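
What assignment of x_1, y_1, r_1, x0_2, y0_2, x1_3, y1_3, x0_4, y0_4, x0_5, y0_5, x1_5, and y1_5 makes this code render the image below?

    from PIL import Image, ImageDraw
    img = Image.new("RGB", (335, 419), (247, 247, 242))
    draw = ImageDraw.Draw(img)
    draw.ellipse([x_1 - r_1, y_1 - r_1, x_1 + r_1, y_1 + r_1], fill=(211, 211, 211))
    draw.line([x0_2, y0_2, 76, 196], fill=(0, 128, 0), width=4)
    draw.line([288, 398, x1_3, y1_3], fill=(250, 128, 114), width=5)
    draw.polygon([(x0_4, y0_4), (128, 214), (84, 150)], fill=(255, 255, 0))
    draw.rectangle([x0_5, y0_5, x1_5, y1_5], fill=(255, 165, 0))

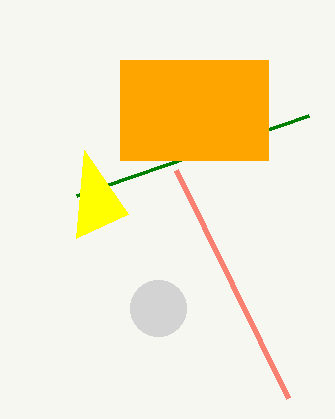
x_1 = 158
y_1 = 308
r_1 = 28
x0_2 = 308
y0_2 = 116
x1_3 = 176
y1_3 = 170
x0_4 = 76
y0_4 = 238
x0_5 = 120
y0_5 = 60
x1_5 = 268
y1_5 = 160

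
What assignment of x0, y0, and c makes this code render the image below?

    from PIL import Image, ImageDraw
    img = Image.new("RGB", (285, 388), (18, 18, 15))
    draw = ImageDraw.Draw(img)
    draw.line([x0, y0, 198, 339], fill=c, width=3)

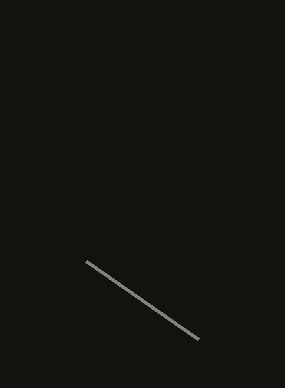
x0 = 86
y0 = 261
c = 'gray'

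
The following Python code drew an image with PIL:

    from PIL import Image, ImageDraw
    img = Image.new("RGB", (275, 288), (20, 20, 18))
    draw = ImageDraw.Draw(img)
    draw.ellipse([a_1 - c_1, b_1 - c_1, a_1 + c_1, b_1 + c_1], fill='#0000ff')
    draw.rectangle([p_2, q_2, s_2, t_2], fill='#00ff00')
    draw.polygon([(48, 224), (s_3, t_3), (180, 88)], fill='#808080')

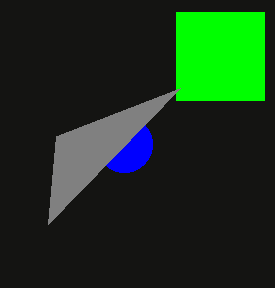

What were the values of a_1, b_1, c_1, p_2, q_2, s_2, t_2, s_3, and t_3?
a_1 = 124, b_1 = 144, c_1 = 28, p_2 = 176, q_2 = 12, s_2 = 264, t_2 = 100, s_3 = 56, t_3 = 136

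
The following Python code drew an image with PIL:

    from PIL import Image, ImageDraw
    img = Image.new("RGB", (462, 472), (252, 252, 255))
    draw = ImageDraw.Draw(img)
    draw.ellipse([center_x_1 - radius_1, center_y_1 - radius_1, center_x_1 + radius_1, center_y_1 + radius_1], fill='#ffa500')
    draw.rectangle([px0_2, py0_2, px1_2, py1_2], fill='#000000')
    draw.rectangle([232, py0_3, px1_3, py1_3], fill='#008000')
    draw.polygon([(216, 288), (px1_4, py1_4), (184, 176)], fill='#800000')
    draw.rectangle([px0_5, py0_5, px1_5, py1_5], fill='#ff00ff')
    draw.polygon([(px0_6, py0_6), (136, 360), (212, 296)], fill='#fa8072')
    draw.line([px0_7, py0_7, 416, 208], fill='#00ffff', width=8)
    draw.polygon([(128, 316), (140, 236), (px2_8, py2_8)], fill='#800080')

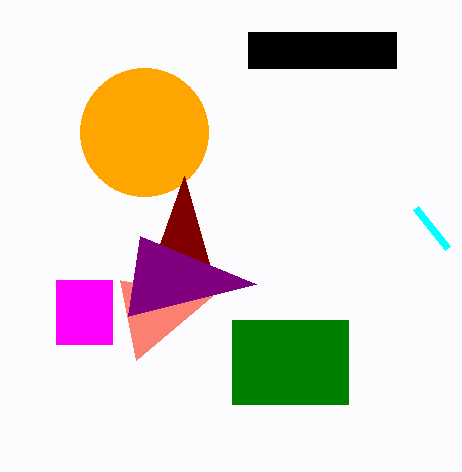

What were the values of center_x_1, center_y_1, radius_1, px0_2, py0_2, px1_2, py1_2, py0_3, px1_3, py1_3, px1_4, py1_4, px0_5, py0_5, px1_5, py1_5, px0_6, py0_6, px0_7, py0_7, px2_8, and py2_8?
center_x_1 = 144
center_y_1 = 132
radius_1 = 64
px0_2 = 248
py0_2 = 32
px1_2 = 396
py1_2 = 68
py0_3 = 320
px1_3 = 348
py1_3 = 404
px1_4 = 160
py1_4 = 244
px0_5 = 56
py0_5 = 280
px1_5 = 112
py1_5 = 344
px0_6 = 120
py0_6 = 280
px0_7 = 448
py0_7 = 248
px2_8 = 256
py2_8 = 284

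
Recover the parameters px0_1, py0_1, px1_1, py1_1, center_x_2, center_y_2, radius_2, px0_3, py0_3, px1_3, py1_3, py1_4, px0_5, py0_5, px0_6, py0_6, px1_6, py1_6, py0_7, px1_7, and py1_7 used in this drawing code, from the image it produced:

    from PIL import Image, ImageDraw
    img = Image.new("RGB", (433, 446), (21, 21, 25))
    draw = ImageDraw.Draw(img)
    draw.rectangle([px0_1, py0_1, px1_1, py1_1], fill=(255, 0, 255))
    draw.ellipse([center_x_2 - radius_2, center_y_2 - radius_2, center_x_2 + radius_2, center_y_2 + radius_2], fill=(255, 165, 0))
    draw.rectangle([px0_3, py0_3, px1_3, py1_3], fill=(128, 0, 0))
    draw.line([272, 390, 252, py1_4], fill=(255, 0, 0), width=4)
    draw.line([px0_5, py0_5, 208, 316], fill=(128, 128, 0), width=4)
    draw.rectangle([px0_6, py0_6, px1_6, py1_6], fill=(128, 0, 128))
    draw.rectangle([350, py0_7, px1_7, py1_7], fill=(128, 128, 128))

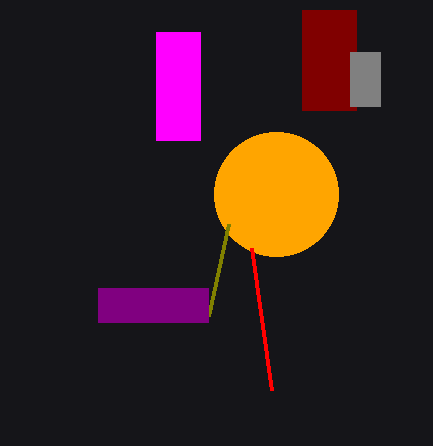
px0_1 = 156, py0_1 = 32, px1_1 = 200, py1_1 = 140, center_x_2 = 276, center_y_2 = 194, radius_2 = 62, px0_3 = 302, py0_3 = 10, px1_3 = 356, py1_3 = 110, py1_4 = 248, px0_5 = 228, py0_5 = 224, px0_6 = 98, py0_6 = 288, px1_6 = 208, py1_6 = 322, py0_7 = 52, px1_7 = 380, py1_7 = 106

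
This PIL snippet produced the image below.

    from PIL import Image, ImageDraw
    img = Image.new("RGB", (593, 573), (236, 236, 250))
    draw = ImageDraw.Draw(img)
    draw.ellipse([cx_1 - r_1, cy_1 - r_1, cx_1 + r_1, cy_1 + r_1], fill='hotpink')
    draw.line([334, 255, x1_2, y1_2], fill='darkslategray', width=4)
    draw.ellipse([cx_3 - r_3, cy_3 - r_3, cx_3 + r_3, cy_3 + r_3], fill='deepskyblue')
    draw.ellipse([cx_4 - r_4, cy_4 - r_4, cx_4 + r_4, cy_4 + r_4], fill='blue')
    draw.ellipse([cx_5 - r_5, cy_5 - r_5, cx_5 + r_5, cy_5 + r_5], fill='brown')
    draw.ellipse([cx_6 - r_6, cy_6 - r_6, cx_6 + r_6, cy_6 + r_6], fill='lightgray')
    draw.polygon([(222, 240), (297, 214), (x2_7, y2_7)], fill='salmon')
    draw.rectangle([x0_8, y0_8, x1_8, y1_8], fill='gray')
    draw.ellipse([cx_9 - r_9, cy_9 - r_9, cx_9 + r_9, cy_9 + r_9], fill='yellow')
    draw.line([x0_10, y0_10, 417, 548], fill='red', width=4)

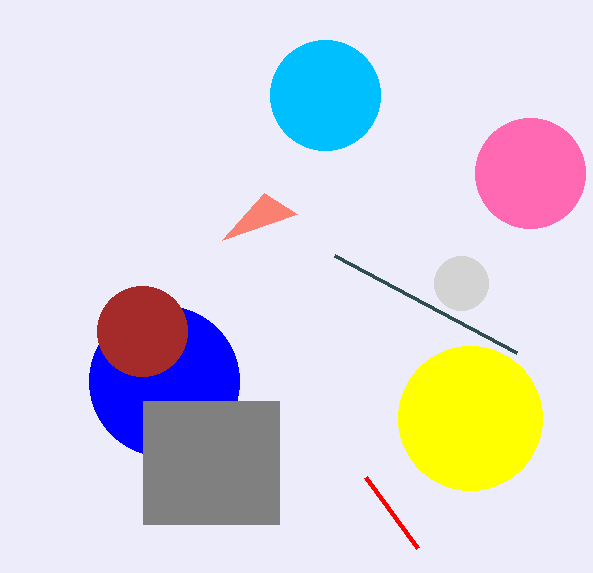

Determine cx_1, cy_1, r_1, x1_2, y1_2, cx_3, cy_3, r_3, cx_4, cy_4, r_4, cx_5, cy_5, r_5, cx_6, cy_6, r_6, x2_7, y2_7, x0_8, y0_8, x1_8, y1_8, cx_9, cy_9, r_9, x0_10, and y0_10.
cx_1 = 530, cy_1 = 173, r_1 = 55, x1_2 = 516, y1_2 = 352, cx_3 = 325, cy_3 = 95, r_3 = 55, cx_4 = 164, cy_4 = 381, r_4 = 75, cx_5 = 142, cy_5 = 331, r_5 = 45, cx_6 = 461, cy_6 = 283, r_6 = 27, x2_7 = 264, y2_7 = 193, x0_8 = 143, y0_8 = 401, x1_8 = 279, y1_8 = 524, cx_9 = 470, cy_9 = 418, r_9 = 72, x0_10 = 365, y0_10 = 477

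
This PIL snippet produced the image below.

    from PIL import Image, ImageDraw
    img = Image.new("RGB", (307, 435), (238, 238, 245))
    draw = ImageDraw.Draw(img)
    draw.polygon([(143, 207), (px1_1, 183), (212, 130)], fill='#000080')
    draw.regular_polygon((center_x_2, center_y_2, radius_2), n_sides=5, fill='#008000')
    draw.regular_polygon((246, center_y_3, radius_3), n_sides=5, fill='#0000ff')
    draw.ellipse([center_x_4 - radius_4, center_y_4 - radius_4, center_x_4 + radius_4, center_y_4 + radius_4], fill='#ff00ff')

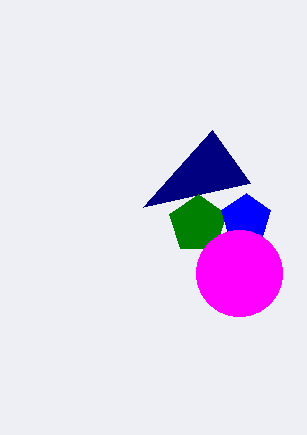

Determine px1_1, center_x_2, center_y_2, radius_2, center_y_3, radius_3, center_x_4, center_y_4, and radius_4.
px1_1 = 250; center_x_2 = 198; center_y_2 = 224; radius_2 = 30; center_y_3 = 219; radius_3 = 26; center_x_4 = 239; center_y_4 = 273; radius_4 = 43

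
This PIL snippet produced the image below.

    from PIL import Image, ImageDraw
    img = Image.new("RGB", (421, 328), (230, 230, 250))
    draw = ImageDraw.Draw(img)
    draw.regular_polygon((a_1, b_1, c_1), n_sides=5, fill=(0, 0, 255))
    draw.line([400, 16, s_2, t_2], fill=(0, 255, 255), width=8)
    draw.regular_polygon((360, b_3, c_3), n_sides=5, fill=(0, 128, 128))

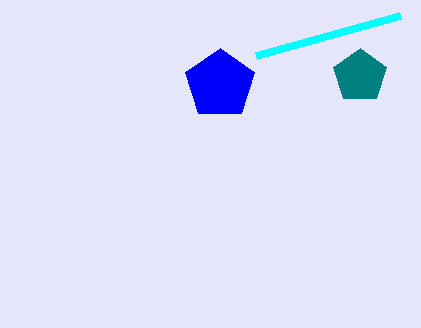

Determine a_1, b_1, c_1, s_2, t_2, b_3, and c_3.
a_1 = 220, b_1 = 84, c_1 = 36, s_2 = 256, t_2 = 56, b_3 = 76, c_3 = 28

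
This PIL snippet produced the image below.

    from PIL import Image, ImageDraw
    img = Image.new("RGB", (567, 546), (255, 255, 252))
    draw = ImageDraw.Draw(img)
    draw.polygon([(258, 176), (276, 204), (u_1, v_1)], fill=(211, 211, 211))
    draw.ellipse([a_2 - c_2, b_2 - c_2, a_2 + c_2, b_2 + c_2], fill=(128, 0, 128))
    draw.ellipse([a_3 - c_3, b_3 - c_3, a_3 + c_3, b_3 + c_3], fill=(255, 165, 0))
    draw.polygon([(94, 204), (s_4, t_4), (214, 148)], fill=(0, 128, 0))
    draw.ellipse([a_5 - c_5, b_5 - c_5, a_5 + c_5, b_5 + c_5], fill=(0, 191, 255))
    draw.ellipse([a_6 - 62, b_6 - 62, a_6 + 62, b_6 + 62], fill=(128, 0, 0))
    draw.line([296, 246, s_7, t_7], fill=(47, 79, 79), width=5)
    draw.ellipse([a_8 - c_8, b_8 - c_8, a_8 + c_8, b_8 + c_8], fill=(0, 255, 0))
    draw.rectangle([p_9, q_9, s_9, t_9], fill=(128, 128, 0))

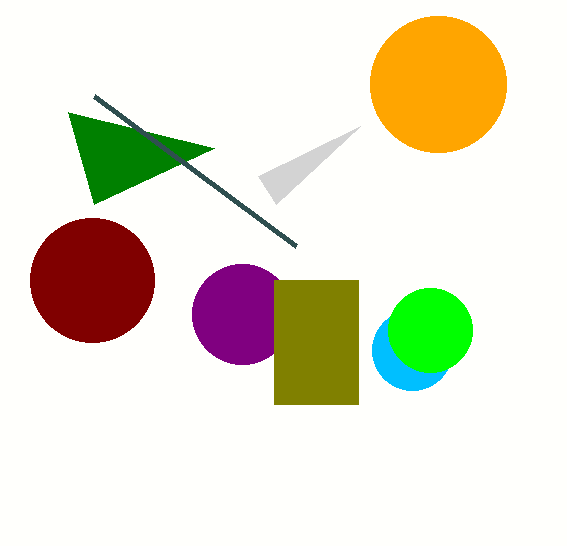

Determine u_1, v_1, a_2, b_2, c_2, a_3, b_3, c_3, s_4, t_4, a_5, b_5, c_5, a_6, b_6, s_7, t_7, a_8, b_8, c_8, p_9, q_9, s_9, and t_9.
u_1 = 360
v_1 = 126
a_2 = 242
b_2 = 314
c_2 = 50
a_3 = 438
b_3 = 84
c_3 = 68
s_4 = 68
t_4 = 112
a_5 = 412
b_5 = 350
c_5 = 40
a_6 = 92
b_6 = 280
s_7 = 94
t_7 = 96
a_8 = 430
b_8 = 330
c_8 = 42
p_9 = 274
q_9 = 280
s_9 = 358
t_9 = 404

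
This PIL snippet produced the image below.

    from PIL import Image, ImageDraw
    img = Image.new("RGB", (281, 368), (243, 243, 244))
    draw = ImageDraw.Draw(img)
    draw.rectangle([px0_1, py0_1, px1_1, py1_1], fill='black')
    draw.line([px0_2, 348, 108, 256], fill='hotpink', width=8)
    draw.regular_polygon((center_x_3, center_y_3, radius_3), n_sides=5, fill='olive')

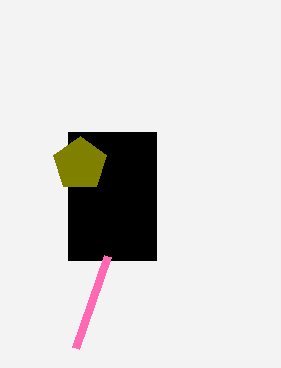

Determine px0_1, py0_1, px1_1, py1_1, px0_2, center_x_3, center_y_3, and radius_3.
px0_1 = 68, py0_1 = 132, px1_1 = 156, py1_1 = 260, px0_2 = 76, center_x_3 = 80, center_y_3 = 164, radius_3 = 28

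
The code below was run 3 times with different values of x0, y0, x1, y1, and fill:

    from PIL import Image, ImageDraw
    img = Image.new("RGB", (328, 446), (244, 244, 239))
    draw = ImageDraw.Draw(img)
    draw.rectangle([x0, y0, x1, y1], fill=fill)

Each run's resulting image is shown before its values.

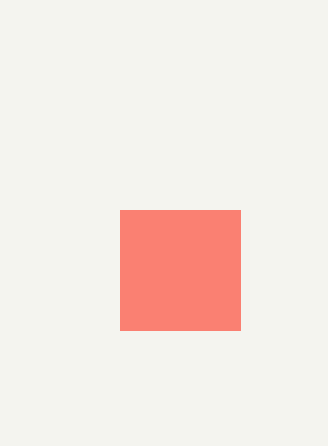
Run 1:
x0 = 120, y0 = 210, x1 = 240, y1 = 330, fill = 'salmon'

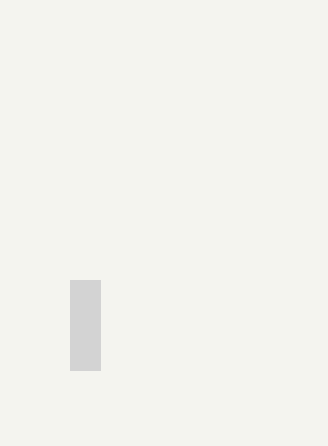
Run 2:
x0 = 70; y0 = 280; x1 = 100; y1 = 370; fill = 'lightgray'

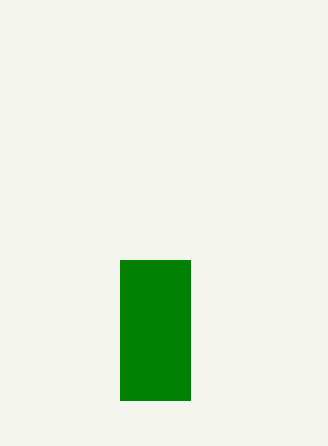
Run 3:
x0 = 120; y0 = 260; x1 = 190; y1 = 400; fill = 'green'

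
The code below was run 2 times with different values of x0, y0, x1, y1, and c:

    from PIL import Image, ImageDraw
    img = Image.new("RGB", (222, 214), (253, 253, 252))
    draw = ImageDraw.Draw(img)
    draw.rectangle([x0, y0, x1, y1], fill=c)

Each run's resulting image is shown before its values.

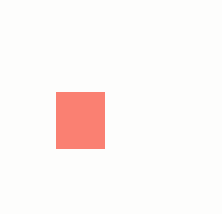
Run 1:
x0 = 56
y0 = 92
x1 = 104
y1 = 148
c = 'salmon'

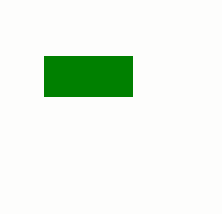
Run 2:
x0 = 44, y0 = 56, x1 = 132, y1 = 96, c = 'green'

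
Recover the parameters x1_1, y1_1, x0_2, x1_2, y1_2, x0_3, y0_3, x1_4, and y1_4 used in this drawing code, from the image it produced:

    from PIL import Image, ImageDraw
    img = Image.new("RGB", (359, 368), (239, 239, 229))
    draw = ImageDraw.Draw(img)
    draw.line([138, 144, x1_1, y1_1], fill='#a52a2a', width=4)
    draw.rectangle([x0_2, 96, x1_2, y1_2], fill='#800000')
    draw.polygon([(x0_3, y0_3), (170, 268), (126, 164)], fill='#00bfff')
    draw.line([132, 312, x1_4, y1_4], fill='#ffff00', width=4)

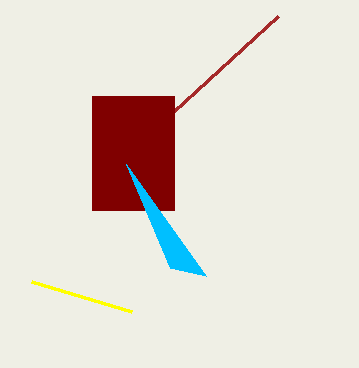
x1_1 = 278
y1_1 = 16
x0_2 = 92
x1_2 = 174
y1_2 = 210
x0_3 = 206
y0_3 = 276
x1_4 = 32
y1_4 = 282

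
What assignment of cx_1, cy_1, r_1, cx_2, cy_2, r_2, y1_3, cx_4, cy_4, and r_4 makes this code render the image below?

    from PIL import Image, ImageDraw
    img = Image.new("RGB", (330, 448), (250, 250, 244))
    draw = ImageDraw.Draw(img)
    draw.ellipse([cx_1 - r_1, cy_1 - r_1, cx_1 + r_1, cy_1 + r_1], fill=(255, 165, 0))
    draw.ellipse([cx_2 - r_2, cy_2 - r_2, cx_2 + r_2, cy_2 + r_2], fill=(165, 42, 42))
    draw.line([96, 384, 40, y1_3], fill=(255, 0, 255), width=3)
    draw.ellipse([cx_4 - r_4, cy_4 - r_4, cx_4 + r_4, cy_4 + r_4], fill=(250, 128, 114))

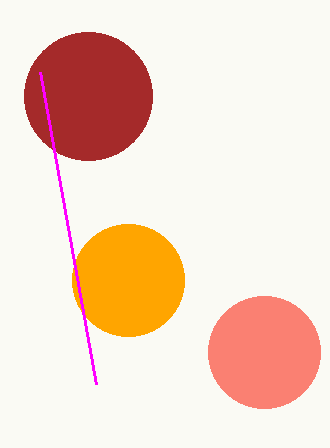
cx_1 = 128, cy_1 = 280, r_1 = 56, cx_2 = 88, cy_2 = 96, r_2 = 64, y1_3 = 72, cx_4 = 264, cy_4 = 352, r_4 = 56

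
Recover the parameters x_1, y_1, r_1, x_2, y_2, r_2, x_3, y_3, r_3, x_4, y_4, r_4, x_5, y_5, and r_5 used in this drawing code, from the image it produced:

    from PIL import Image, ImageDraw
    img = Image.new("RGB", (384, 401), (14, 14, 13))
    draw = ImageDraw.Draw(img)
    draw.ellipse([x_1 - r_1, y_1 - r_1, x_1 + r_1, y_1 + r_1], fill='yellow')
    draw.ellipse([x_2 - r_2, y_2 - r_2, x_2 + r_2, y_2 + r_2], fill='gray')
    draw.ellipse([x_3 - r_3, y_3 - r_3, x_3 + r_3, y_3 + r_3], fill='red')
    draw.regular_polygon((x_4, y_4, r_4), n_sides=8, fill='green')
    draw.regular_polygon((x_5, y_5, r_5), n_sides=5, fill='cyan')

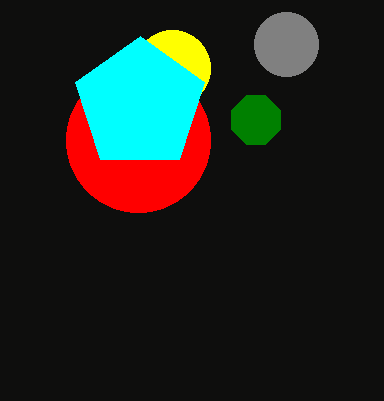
x_1 = 172, y_1 = 68, r_1 = 38, x_2 = 286, y_2 = 44, r_2 = 32, x_3 = 138, y_3 = 140, r_3 = 72, x_4 = 256, y_4 = 120, r_4 = 26, x_5 = 140, y_5 = 104, r_5 = 68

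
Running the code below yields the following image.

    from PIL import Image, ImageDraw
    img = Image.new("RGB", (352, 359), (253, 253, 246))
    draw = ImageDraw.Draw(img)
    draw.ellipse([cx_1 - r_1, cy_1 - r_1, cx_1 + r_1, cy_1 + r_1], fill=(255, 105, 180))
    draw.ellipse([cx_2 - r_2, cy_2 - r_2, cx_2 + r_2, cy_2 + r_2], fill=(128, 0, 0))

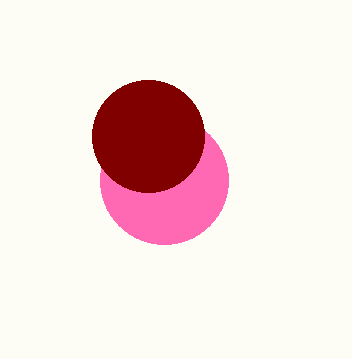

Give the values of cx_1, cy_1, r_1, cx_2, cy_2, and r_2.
cx_1 = 164, cy_1 = 180, r_1 = 64, cx_2 = 148, cy_2 = 136, r_2 = 56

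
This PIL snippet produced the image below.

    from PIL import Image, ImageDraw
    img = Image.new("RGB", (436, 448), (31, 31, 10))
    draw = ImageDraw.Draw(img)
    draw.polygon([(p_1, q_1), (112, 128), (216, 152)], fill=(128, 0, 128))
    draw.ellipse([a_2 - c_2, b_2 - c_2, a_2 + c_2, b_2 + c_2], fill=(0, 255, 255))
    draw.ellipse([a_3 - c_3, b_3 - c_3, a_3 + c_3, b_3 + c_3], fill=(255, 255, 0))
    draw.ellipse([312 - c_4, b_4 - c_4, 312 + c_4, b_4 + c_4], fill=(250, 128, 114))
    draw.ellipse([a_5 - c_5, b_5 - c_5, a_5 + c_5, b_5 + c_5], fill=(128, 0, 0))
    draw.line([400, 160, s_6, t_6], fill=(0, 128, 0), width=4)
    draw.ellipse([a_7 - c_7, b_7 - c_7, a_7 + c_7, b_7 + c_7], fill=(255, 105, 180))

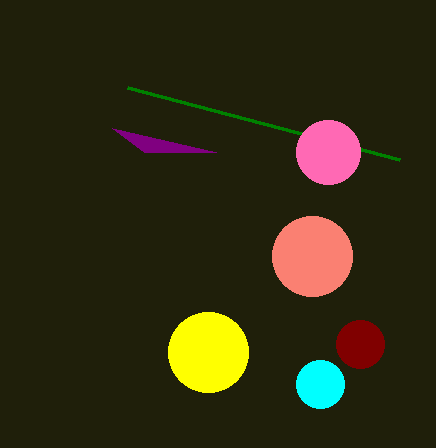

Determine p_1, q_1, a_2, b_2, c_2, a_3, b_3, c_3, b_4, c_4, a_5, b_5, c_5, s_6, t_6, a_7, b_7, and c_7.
p_1 = 144
q_1 = 152
a_2 = 320
b_2 = 384
c_2 = 24
a_3 = 208
b_3 = 352
c_3 = 40
b_4 = 256
c_4 = 40
a_5 = 360
b_5 = 344
c_5 = 24
s_6 = 128
t_6 = 88
a_7 = 328
b_7 = 152
c_7 = 32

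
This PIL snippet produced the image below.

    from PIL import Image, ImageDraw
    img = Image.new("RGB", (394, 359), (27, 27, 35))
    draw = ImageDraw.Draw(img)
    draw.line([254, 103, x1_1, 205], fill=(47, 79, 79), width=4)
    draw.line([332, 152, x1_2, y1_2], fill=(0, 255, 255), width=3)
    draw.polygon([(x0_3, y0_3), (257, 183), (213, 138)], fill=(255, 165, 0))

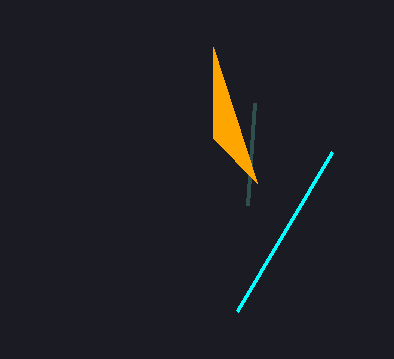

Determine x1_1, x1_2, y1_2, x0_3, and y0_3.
x1_1 = 247; x1_2 = 237; y1_2 = 311; x0_3 = 213; y0_3 = 47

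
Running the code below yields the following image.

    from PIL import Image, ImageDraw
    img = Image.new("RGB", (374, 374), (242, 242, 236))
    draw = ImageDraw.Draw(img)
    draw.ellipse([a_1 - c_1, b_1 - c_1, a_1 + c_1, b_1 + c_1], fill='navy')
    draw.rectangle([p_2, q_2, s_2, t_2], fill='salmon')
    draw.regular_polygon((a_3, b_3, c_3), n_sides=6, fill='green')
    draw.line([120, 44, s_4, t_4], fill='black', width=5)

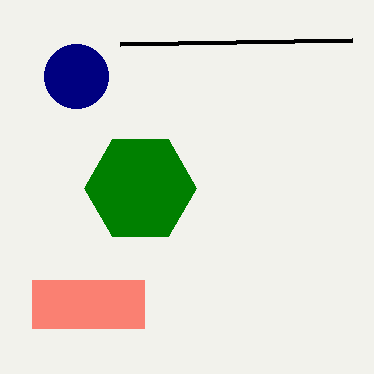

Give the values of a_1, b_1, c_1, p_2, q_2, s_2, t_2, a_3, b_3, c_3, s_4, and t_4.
a_1 = 76; b_1 = 76; c_1 = 32; p_2 = 32; q_2 = 280; s_2 = 144; t_2 = 328; a_3 = 140; b_3 = 188; c_3 = 56; s_4 = 352; t_4 = 40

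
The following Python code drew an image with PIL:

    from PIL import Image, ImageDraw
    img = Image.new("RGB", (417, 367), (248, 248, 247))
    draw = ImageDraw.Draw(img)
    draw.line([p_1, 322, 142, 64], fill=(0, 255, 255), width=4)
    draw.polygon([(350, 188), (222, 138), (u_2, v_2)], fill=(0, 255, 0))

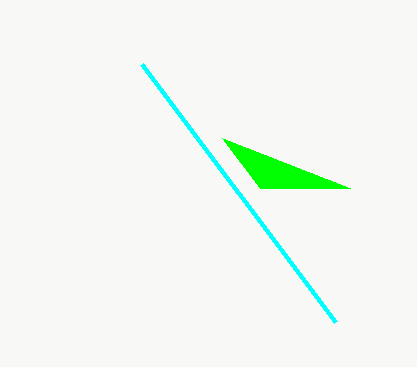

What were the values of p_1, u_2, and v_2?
p_1 = 336; u_2 = 260; v_2 = 188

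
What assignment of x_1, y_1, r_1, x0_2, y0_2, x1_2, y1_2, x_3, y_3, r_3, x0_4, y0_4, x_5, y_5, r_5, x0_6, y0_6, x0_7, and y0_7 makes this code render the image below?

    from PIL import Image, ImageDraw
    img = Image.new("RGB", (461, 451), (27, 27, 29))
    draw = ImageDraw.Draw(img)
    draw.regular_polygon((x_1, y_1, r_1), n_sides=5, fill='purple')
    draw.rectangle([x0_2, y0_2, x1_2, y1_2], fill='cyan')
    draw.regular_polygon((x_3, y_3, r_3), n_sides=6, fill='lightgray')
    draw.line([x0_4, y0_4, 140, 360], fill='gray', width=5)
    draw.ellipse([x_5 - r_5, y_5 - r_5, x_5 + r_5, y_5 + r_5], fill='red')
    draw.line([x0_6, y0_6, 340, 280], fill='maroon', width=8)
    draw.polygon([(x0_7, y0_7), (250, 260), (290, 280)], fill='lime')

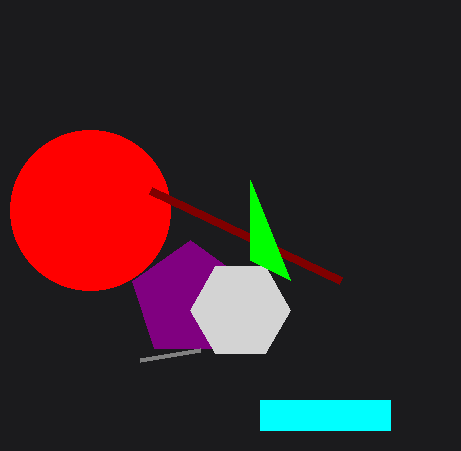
x_1 = 190
y_1 = 300
r_1 = 60
x0_2 = 260
y0_2 = 400
x1_2 = 390
y1_2 = 430
x_3 = 240
y_3 = 310
r_3 = 50
x0_4 = 200
y0_4 = 350
x_5 = 90
y_5 = 210
r_5 = 80
x0_6 = 150
y0_6 = 190
x0_7 = 250
y0_7 = 180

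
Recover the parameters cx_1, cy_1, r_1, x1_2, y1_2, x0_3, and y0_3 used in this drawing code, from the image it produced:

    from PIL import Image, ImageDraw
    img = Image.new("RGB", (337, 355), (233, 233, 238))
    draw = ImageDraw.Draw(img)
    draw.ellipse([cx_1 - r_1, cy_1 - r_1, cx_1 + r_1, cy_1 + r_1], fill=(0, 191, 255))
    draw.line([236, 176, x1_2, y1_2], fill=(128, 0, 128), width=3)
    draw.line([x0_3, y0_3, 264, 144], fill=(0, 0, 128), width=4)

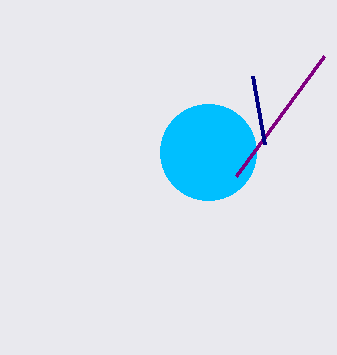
cx_1 = 208, cy_1 = 152, r_1 = 48, x1_2 = 324, y1_2 = 56, x0_3 = 252, y0_3 = 76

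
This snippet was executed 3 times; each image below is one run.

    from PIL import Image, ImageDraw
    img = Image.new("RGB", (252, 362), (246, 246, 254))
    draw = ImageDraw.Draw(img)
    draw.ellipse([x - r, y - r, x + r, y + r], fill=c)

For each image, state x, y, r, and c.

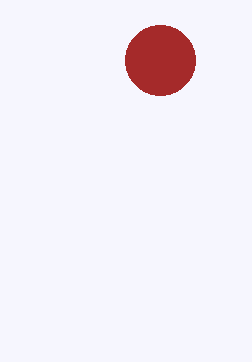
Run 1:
x = 160, y = 60, r = 35, c = 'brown'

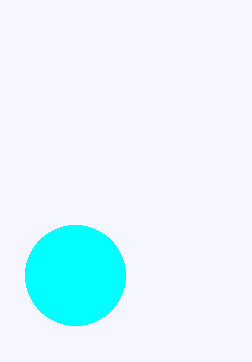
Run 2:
x = 75; y = 275; r = 50; c = 'cyan'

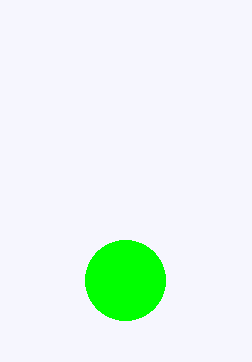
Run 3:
x = 125
y = 280
r = 40
c = 'lime'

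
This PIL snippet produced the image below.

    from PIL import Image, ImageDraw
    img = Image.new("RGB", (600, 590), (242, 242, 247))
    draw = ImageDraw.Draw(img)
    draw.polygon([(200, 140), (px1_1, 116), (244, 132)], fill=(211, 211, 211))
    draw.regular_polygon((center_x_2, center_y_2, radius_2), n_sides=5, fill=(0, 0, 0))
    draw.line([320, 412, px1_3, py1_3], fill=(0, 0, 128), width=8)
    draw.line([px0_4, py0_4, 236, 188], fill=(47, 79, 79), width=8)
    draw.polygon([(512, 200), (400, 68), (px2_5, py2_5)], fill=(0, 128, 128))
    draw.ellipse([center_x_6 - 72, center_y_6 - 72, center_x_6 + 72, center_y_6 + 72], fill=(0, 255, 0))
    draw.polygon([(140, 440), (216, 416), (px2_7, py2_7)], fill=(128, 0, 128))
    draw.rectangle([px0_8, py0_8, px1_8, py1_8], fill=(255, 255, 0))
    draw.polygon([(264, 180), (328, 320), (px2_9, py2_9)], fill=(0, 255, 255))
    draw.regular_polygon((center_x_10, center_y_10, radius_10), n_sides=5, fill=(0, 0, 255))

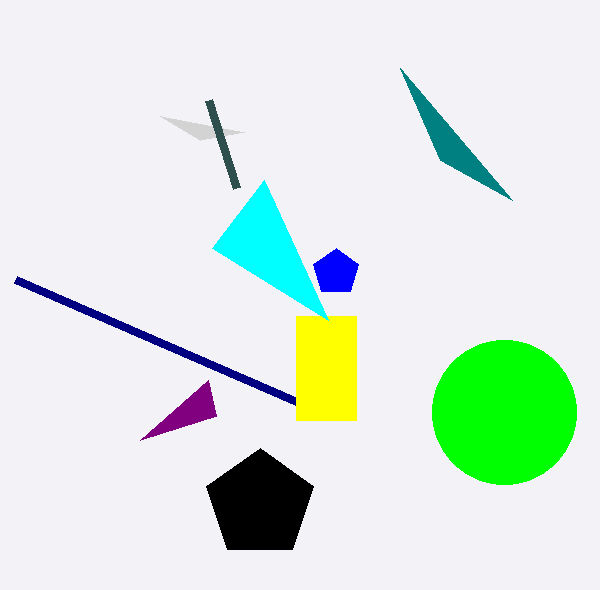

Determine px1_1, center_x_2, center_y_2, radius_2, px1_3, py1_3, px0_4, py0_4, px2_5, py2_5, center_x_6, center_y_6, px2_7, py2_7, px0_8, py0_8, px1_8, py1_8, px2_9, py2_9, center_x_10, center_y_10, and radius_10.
px1_1 = 160; center_x_2 = 260; center_y_2 = 504; radius_2 = 56; px1_3 = 16; py1_3 = 280; px0_4 = 208; py0_4 = 100; px2_5 = 440; py2_5 = 160; center_x_6 = 504; center_y_6 = 412; px2_7 = 208; py2_7 = 380; px0_8 = 296; py0_8 = 316; px1_8 = 356; py1_8 = 420; px2_9 = 212; py2_9 = 248; center_x_10 = 336; center_y_10 = 272; radius_10 = 24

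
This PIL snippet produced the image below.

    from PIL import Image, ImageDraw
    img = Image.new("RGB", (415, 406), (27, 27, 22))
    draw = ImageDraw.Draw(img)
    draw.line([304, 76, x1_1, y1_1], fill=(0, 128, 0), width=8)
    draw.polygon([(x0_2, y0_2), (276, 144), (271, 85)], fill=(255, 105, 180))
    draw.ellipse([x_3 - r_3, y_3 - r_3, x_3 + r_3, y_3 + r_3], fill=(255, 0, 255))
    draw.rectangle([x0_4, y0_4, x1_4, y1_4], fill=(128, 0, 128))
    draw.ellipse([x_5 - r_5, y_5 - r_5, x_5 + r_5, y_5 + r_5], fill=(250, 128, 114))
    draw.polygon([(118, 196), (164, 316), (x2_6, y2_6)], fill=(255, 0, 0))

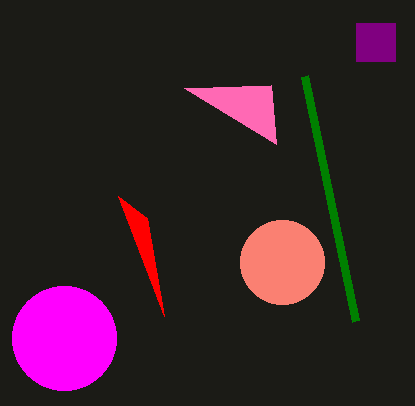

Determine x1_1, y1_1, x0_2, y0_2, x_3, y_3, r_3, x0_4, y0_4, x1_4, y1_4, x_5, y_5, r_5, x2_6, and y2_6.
x1_1 = 355
y1_1 = 321
x0_2 = 184
y0_2 = 88
x_3 = 64
y_3 = 338
r_3 = 52
x0_4 = 356
y0_4 = 23
x1_4 = 395
y1_4 = 61
x_5 = 282
y_5 = 262
r_5 = 42
x2_6 = 147
y2_6 = 218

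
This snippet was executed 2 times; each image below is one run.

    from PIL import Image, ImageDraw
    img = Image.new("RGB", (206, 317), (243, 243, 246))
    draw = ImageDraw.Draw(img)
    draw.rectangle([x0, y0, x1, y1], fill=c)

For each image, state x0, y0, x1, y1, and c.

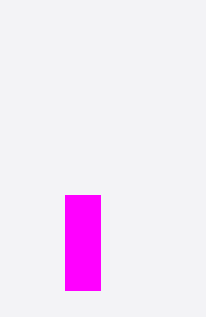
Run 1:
x0 = 65, y0 = 195, x1 = 100, y1 = 290, c = 'magenta'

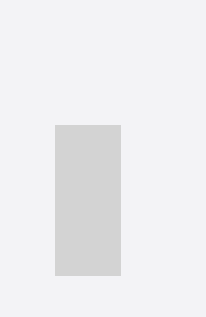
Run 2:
x0 = 55
y0 = 125
x1 = 120
y1 = 275
c = 'lightgray'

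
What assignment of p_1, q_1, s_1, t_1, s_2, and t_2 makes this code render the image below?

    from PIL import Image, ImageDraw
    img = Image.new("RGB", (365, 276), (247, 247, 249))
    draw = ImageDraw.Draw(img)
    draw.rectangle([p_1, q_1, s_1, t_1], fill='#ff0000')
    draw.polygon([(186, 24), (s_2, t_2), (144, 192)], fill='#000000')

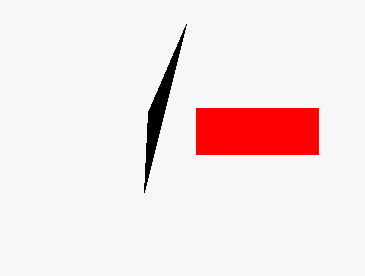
p_1 = 196, q_1 = 108, s_1 = 318, t_1 = 154, s_2 = 148, t_2 = 112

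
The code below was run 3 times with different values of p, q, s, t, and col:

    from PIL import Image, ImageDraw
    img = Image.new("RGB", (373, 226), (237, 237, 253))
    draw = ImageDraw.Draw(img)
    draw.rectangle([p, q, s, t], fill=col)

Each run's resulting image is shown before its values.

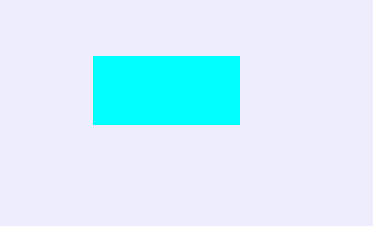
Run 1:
p = 93
q = 56
s = 239
t = 124
col = 'cyan'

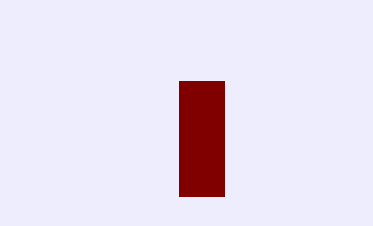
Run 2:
p = 179
q = 81
s = 224
t = 196
col = 'maroon'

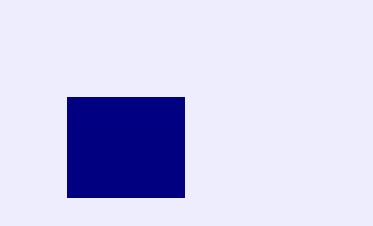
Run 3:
p = 67
q = 97
s = 184
t = 197
col = 'navy'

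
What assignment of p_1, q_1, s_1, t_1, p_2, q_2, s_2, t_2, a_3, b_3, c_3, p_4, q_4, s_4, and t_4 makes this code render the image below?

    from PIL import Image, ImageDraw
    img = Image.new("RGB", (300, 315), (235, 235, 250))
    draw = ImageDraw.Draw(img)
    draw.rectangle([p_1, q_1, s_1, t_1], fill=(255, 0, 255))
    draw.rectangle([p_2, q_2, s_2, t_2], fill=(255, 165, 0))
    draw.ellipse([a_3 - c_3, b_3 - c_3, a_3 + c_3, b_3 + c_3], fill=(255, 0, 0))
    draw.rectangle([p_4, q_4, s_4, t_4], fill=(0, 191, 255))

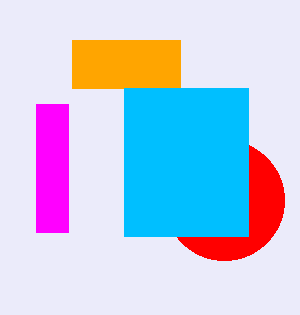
p_1 = 36; q_1 = 104; s_1 = 68; t_1 = 232; p_2 = 72; q_2 = 40; s_2 = 180; t_2 = 88; a_3 = 224; b_3 = 200; c_3 = 60; p_4 = 124; q_4 = 88; s_4 = 248; t_4 = 236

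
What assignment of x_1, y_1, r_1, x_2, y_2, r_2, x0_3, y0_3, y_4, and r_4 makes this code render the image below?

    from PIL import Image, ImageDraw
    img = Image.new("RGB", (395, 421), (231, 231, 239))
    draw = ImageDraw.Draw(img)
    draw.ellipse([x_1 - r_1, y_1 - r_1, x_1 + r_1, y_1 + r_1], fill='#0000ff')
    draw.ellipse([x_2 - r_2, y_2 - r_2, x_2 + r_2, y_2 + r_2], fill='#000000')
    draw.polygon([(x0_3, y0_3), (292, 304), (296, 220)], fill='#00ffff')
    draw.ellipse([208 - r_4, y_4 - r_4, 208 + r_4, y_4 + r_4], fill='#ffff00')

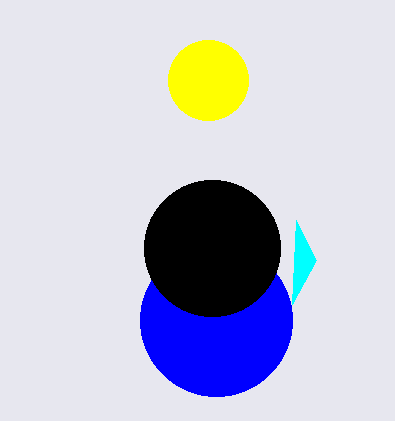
x_1 = 216
y_1 = 320
r_1 = 76
x_2 = 212
y_2 = 248
r_2 = 68
x0_3 = 316
y0_3 = 260
y_4 = 80
r_4 = 40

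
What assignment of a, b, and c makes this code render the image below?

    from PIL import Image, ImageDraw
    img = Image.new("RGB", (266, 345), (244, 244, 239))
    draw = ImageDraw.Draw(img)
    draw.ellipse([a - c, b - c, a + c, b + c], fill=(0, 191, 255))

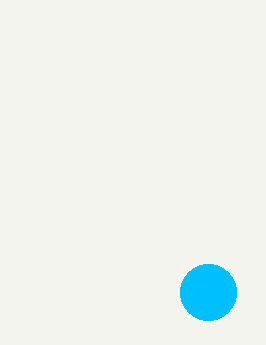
a = 208; b = 292; c = 28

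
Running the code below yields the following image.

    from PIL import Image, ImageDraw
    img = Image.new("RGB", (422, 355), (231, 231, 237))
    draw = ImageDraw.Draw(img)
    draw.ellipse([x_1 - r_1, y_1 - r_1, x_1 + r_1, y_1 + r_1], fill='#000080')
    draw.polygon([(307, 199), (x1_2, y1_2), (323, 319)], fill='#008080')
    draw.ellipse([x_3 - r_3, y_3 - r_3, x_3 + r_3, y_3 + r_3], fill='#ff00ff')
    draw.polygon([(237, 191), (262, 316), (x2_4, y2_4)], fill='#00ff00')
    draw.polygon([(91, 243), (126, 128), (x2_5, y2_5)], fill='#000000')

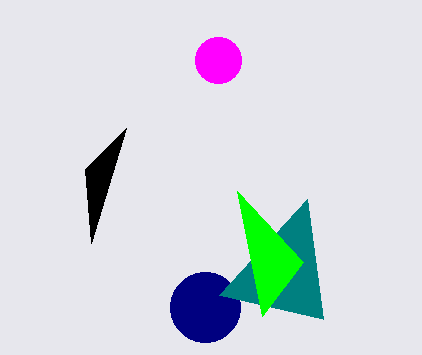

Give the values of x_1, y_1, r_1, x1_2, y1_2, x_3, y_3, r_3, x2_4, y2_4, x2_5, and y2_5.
x_1 = 205; y_1 = 307; r_1 = 35; x1_2 = 219; y1_2 = 295; x_3 = 218; y_3 = 60; r_3 = 23; x2_4 = 303; y2_4 = 262; x2_5 = 85; y2_5 = 169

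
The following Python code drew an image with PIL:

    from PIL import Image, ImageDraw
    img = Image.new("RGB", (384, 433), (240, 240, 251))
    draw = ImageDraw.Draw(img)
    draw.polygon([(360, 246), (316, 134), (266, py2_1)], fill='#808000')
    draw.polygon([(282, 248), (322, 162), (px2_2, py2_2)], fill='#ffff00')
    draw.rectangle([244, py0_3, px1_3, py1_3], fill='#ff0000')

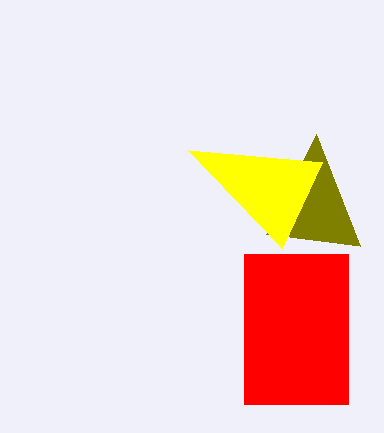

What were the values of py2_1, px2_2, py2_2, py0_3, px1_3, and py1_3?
py2_1 = 234
px2_2 = 188
py2_2 = 150
py0_3 = 254
px1_3 = 348
py1_3 = 404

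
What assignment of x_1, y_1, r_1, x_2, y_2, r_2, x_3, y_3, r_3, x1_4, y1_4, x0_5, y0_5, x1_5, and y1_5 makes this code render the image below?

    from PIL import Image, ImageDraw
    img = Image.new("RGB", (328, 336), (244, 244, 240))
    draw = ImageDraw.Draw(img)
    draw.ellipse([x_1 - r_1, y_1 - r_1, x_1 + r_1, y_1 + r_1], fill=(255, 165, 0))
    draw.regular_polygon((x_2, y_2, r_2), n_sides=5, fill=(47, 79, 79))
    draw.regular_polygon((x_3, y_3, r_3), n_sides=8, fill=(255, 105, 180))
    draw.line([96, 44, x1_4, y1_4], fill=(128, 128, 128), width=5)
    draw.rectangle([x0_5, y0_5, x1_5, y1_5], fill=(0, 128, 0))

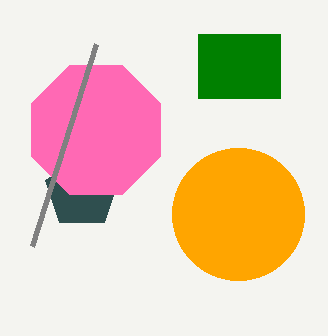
x_1 = 238, y_1 = 214, r_1 = 66, x_2 = 82, y_2 = 192, r_2 = 38, x_3 = 96, y_3 = 130, r_3 = 70, x1_4 = 32, y1_4 = 246, x0_5 = 198, y0_5 = 34, x1_5 = 280, y1_5 = 98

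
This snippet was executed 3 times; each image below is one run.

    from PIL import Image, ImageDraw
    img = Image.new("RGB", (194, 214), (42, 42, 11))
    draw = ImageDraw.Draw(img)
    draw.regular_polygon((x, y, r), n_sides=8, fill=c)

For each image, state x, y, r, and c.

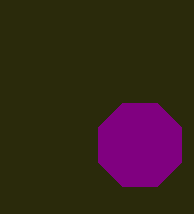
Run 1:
x = 140; y = 145; r = 45; c = 'purple'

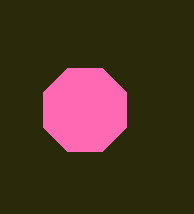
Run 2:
x = 85
y = 110
r = 45
c = 'hotpink'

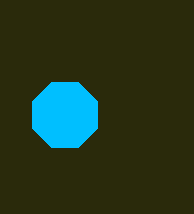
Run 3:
x = 65
y = 115
r = 35
c = 'deepskyblue'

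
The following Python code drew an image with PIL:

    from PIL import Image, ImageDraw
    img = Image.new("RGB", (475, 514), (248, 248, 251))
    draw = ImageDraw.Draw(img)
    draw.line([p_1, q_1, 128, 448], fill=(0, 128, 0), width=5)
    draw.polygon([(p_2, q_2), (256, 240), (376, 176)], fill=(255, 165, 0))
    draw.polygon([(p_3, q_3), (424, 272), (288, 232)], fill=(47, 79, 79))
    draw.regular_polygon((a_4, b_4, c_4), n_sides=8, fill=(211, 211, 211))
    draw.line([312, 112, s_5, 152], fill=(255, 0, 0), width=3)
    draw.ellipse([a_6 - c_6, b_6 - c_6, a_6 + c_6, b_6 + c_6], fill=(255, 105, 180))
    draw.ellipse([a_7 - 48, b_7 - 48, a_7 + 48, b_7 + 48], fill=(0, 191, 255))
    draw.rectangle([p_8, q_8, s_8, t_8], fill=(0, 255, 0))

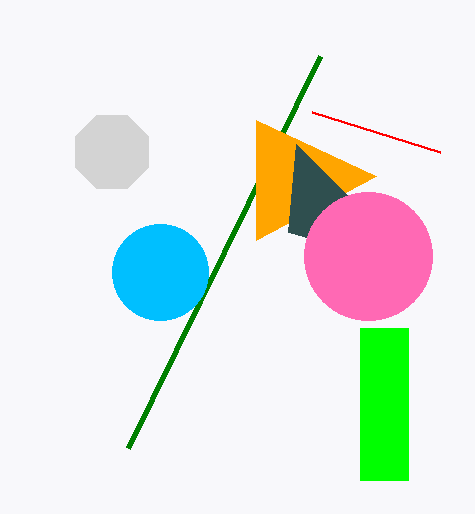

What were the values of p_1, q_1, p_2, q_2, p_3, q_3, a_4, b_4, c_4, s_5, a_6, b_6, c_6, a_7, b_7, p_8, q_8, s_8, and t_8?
p_1 = 320
q_1 = 56
p_2 = 256
q_2 = 120
p_3 = 296
q_3 = 144
a_4 = 112
b_4 = 152
c_4 = 40
s_5 = 440
a_6 = 368
b_6 = 256
c_6 = 64
a_7 = 160
b_7 = 272
p_8 = 360
q_8 = 328
s_8 = 408
t_8 = 480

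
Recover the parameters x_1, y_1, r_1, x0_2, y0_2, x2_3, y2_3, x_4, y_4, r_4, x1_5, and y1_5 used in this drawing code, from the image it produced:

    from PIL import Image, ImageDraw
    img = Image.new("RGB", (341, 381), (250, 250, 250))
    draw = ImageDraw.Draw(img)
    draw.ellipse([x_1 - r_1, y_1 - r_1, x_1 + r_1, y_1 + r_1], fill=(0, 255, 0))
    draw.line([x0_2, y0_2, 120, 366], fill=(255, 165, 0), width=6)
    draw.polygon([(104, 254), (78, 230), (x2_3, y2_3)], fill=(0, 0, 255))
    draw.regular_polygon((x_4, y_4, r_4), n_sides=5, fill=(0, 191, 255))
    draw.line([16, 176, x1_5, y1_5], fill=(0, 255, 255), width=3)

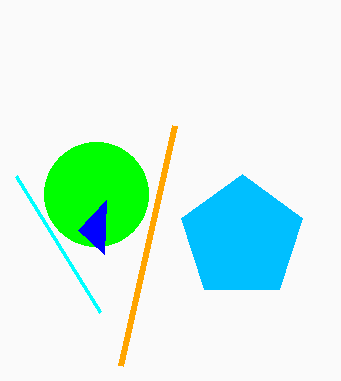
x_1 = 96, y_1 = 194, r_1 = 52, x0_2 = 174, y0_2 = 126, x2_3 = 106, y2_3 = 200, x_4 = 242, y_4 = 238, r_4 = 64, x1_5 = 100, y1_5 = 312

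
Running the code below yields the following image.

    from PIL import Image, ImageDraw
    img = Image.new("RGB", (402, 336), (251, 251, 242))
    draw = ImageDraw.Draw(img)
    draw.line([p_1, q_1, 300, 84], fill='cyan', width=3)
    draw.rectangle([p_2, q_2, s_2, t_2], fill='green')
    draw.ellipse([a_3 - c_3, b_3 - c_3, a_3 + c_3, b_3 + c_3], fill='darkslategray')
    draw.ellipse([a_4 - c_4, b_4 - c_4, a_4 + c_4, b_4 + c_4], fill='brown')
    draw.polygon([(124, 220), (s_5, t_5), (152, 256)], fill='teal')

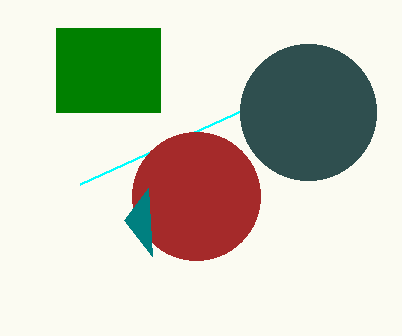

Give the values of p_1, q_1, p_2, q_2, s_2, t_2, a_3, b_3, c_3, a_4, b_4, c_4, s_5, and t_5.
p_1 = 80
q_1 = 184
p_2 = 56
q_2 = 28
s_2 = 160
t_2 = 112
a_3 = 308
b_3 = 112
c_3 = 68
a_4 = 196
b_4 = 196
c_4 = 64
s_5 = 148
t_5 = 188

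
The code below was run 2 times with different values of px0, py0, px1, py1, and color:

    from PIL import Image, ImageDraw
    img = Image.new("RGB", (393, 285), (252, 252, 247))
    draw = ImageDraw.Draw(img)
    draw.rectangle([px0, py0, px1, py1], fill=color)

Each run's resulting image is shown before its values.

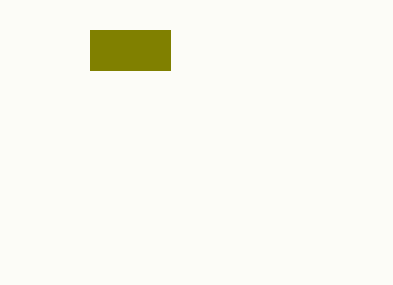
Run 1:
px0 = 90, py0 = 30, px1 = 170, py1 = 70, color = 'olive'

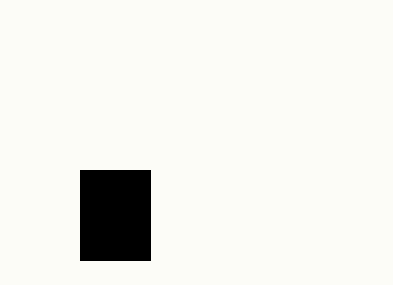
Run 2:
px0 = 80
py0 = 170
px1 = 150
py1 = 260
color = 'black'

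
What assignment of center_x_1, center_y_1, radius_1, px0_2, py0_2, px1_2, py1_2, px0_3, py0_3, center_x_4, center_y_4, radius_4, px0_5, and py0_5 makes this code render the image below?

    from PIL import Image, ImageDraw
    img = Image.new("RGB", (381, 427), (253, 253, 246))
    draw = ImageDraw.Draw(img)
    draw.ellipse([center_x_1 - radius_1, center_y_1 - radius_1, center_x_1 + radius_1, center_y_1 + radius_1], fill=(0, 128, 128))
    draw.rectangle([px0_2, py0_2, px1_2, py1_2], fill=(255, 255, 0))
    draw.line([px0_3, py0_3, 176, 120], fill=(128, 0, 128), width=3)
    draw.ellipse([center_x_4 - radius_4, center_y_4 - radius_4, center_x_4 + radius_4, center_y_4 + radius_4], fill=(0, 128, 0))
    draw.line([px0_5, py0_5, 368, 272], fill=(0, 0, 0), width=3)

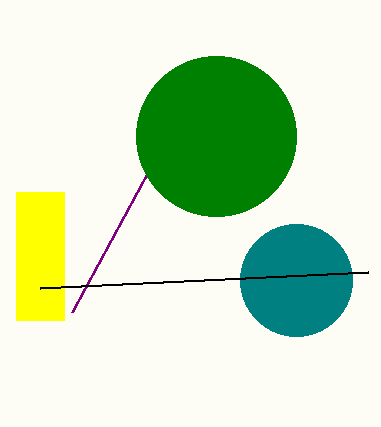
center_x_1 = 296; center_y_1 = 280; radius_1 = 56; px0_2 = 16; py0_2 = 192; px1_2 = 64; py1_2 = 320; px0_3 = 72; py0_3 = 312; center_x_4 = 216; center_y_4 = 136; radius_4 = 80; px0_5 = 40; py0_5 = 288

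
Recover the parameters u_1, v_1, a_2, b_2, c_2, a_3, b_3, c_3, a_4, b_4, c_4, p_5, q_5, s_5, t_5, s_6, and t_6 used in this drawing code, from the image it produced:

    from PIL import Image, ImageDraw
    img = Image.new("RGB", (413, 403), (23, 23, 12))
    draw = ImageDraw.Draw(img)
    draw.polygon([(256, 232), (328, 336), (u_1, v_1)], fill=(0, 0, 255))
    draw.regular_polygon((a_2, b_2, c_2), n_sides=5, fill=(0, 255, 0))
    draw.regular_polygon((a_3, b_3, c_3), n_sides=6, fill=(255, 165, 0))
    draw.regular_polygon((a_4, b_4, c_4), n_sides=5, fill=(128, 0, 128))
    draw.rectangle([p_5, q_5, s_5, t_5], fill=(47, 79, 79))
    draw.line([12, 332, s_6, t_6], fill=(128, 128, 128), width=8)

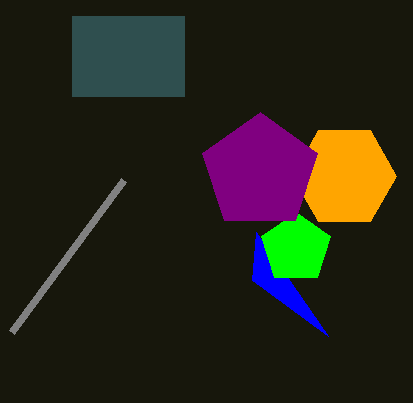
u_1 = 252; v_1 = 280; a_2 = 296; b_2 = 248; c_2 = 36; a_3 = 344; b_3 = 176; c_3 = 52; a_4 = 260; b_4 = 172; c_4 = 60; p_5 = 72; q_5 = 16; s_5 = 184; t_5 = 96; s_6 = 124; t_6 = 180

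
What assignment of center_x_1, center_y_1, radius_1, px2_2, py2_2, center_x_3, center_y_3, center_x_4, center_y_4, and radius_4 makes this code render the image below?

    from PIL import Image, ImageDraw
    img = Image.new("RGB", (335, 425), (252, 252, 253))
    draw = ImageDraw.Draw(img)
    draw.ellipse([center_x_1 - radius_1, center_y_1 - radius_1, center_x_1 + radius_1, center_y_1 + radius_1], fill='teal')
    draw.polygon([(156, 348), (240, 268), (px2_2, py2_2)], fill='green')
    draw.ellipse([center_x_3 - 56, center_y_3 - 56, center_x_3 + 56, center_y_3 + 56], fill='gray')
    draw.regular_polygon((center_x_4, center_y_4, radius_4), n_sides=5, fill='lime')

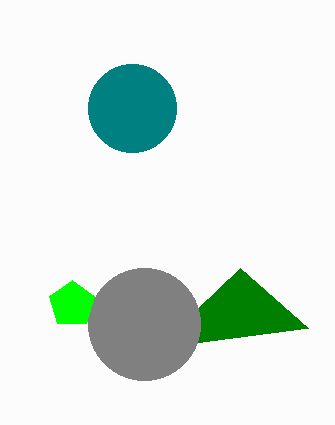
center_x_1 = 132
center_y_1 = 108
radius_1 = 44
px2_2 = 308
py2_2 = 328
center_x_3 = 144
center_y_3 = 324
center_x_4 = 72
center_y_4 = 304
radius_4 = 24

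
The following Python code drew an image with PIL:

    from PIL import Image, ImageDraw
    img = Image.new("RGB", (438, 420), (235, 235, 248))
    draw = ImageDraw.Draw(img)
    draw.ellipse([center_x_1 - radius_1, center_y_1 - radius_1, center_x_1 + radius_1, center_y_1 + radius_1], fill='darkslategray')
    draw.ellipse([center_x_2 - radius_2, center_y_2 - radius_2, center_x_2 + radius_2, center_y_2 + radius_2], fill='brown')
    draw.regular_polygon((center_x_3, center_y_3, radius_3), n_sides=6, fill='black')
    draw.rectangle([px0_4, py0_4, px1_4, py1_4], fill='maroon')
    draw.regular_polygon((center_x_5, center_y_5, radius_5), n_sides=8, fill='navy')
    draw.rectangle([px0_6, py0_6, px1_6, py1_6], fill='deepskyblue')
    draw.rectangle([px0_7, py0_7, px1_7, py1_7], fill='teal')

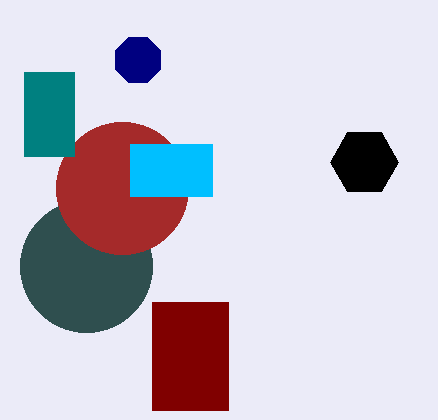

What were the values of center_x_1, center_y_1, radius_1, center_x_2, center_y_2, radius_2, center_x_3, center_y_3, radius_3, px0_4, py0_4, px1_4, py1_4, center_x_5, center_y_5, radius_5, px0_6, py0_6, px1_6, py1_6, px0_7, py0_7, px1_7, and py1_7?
center_x_1 = 86
center_y_1 = 266
radius_1 = 66
center_x_2 = 122
center_y_2 = 188
radius_2 = 66
center_x_3 = 364
center_y_3 = 162
radius_3 = 34
px0_4 = 152
py0_4 = 302
px1_4 = 228
py1_4 = 410
center_x_5 = 138
center_y_5 = 60
radius_5 = 24
px0_6 = 130
py0_6 = 144
px1_6 = 212
py1_6 = 196
px0_7 = 24
py0_7 = 72
px1_7 = 74
py1_7 = 156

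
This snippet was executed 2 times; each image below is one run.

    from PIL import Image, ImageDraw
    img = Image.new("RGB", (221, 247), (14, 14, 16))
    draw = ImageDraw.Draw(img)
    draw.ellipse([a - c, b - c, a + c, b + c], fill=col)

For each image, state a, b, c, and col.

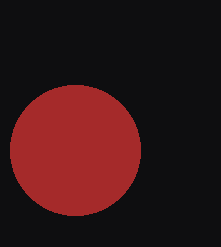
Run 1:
a = 75; b = 150; c = 65; col = 'brown'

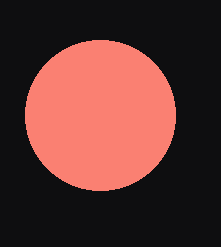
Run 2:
a = 100, b = 115, c = 75, col = 'salmon'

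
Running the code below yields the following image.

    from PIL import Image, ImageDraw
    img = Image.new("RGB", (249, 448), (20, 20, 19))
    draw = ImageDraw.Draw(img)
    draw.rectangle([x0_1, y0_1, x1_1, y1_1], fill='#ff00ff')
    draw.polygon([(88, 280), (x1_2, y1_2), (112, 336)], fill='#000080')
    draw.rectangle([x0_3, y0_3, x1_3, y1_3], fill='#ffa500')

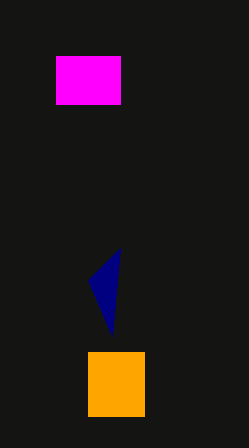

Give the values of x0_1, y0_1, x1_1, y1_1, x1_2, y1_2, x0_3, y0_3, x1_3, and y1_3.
x0_1 = 56, y0_1 = 56, x1_1 = 120, y1_1 = 104, x1_2 = 120, y1_2 = 248, x0_3 = 88, y0_3 = 352, x1_3 = 144, y1_3 = 416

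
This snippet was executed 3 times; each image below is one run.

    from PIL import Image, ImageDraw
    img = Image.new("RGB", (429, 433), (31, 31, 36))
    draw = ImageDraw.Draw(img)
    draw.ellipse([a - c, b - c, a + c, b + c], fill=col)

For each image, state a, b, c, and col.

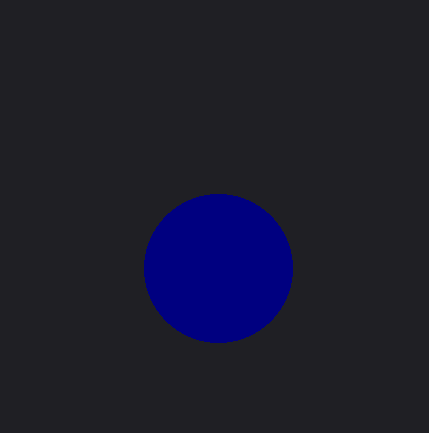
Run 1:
a = 218; b = 268; c = 74; col = 'navy'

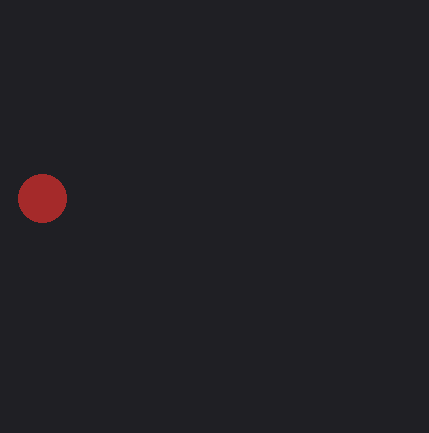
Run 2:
a = 42; b = 198; c = 24; col = 'brown'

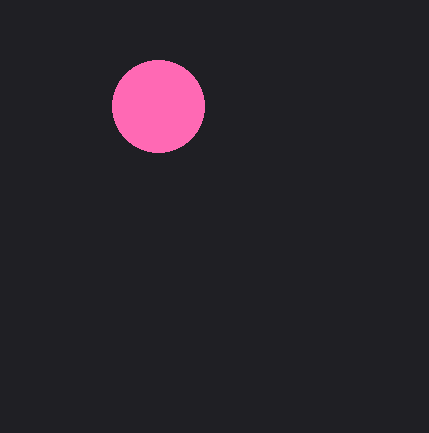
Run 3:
a = 158, b = 106, c = 46, col = 'hotpink'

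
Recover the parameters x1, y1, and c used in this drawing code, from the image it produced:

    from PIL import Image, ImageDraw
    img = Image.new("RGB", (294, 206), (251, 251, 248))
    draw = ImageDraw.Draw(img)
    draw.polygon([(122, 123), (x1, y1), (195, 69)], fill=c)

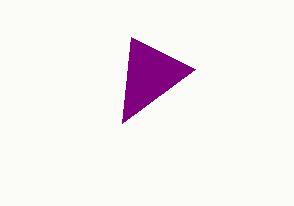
x1 = 131; y1 = 37; c = 'purple'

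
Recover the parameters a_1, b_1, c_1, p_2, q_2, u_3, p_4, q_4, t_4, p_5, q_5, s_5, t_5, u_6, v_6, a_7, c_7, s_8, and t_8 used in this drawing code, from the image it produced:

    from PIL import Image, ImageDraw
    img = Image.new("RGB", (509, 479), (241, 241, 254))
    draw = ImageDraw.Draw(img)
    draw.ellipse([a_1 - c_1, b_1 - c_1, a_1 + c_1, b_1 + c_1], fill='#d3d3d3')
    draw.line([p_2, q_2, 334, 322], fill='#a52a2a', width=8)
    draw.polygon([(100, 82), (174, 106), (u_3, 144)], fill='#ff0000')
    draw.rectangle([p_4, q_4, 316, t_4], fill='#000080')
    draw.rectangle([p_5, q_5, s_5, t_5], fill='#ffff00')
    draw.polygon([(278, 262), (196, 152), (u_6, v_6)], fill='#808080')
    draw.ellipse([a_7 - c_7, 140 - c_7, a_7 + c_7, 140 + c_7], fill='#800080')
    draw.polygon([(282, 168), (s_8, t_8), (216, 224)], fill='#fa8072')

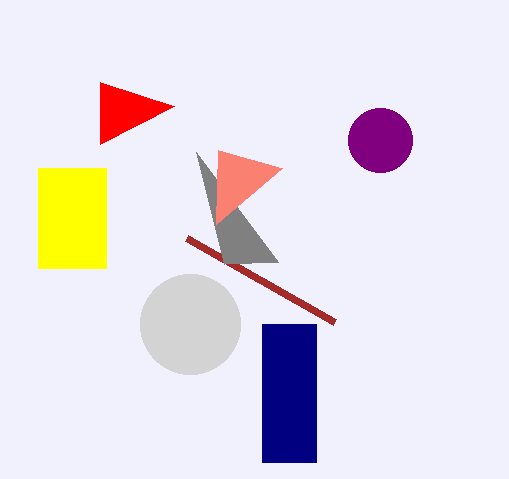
a_1 = 190
b_1 = 324
c_1 = 50
p_2 = 186
q_2 = 238
u_3 = 100
p_4 = 262
q_4 = 324
t_4 = 462
p_5 = 38
q_5 = 168
s_5 = 106
t_5 = 268
u_6 = 224
v_6 = 264
a_7 = 380
c_7 = 32
s_8 = 218
t_8 = 150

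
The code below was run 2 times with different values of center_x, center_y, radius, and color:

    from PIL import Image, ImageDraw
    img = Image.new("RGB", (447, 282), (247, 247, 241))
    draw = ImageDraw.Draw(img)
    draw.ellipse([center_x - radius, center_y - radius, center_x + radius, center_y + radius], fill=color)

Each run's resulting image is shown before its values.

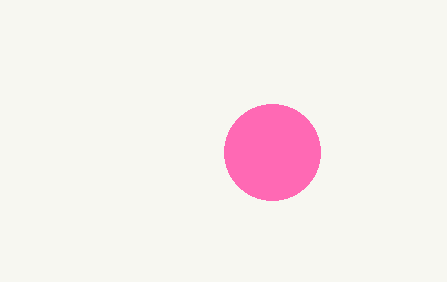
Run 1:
center_x = 272, center_y = 152, radius = 48, color = 'hotpink'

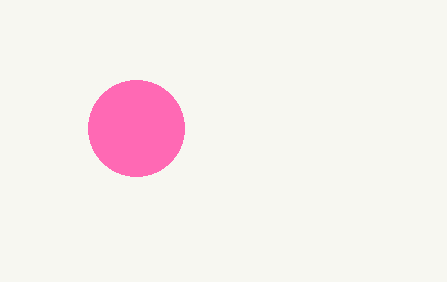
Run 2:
center_x = 136, center_y = 128, radius = 48, color = 'hotpink'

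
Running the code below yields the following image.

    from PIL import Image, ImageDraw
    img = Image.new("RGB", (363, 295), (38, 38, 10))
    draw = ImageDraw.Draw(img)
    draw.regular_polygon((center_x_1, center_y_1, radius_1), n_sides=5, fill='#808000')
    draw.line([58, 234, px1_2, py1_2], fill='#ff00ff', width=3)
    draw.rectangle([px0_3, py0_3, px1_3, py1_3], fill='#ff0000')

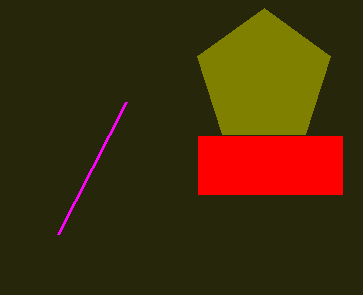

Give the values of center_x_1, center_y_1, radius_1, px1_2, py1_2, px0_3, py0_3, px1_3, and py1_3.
center_x_1 = 264; center_y_1 = 78; radius_1 = 70; px1_2 = 126; py1_2 = 102; px0_3 = 198; py0_3 = 136; px1_3 = 342; py1_3 = 194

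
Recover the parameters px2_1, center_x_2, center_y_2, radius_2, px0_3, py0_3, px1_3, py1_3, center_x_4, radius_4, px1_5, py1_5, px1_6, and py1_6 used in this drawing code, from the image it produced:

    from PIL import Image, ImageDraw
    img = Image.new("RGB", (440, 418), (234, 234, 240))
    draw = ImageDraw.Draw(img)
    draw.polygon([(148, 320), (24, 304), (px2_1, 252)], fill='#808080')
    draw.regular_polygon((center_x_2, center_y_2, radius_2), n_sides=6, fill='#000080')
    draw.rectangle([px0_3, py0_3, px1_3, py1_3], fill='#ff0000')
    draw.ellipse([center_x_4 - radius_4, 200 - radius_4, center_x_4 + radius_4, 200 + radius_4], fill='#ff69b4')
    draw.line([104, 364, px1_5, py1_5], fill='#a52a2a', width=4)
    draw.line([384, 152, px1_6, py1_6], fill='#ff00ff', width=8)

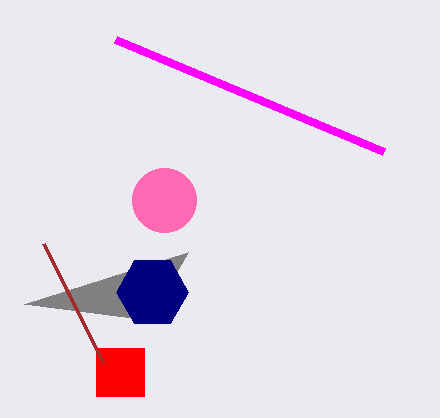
px2_1 = 188, center_x_2 = 152, center_y_2 = 292, radius_2 = 36, px0_3 = 96, py0_3 = 348, px1_3 = 144, py1_3 = 396, center_x_4 = 164, radius_4 = 32, px1_5 = 44, py1_5 = 244, px1_6 = 116, py1_6 = 40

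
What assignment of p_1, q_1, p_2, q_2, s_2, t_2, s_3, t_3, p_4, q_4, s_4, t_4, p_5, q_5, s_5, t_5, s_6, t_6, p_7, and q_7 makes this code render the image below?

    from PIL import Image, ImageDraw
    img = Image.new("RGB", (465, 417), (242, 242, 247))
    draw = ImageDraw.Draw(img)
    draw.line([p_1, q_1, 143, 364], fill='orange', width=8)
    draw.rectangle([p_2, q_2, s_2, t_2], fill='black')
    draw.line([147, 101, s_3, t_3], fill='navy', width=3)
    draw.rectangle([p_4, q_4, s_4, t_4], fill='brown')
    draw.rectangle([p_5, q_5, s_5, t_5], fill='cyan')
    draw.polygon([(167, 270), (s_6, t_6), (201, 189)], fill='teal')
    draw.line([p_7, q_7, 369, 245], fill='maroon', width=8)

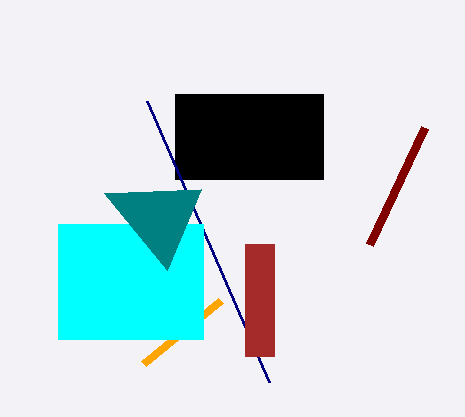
p_1 = 220; q_1 = 301; p_2 = 175; q_2 = 94; s_2 = 323; t_2 = 179; s_3 = 269; t_3 = 382; p_4 = 245; q_4 = 244; s_4 = 274; t_4 = 356; p_5 = 58; q_5 = 224; s_5 = 203; t_5 = 339; s_6 = 104; t_6 = 193; p_7 = 424; q_7 = 128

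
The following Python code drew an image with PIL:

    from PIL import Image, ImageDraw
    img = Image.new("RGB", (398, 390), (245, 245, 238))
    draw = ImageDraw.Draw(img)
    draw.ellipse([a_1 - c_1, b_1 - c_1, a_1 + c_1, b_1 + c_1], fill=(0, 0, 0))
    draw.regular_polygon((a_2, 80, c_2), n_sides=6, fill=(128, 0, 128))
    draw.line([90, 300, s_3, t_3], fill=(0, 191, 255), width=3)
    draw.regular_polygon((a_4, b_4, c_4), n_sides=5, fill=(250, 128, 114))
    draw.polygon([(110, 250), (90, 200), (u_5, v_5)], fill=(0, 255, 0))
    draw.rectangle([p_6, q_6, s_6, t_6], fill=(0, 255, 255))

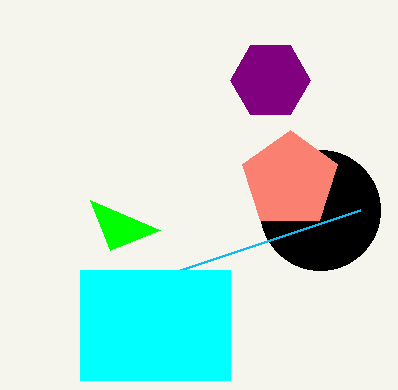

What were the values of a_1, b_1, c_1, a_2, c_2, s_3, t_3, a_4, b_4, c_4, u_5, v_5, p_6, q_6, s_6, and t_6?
a_1 = 320
b_1 = 210
c_1 = 60
a_2 = 270
c_2 = 40
s_3 = 360
t_3 = 210
a_4 = 290
b_4 = 180
c_4 = 50
u_5 = 160
v_5 = 230
p_6 = 80
q_6 = 270
s_6 = 230
t_6 = 380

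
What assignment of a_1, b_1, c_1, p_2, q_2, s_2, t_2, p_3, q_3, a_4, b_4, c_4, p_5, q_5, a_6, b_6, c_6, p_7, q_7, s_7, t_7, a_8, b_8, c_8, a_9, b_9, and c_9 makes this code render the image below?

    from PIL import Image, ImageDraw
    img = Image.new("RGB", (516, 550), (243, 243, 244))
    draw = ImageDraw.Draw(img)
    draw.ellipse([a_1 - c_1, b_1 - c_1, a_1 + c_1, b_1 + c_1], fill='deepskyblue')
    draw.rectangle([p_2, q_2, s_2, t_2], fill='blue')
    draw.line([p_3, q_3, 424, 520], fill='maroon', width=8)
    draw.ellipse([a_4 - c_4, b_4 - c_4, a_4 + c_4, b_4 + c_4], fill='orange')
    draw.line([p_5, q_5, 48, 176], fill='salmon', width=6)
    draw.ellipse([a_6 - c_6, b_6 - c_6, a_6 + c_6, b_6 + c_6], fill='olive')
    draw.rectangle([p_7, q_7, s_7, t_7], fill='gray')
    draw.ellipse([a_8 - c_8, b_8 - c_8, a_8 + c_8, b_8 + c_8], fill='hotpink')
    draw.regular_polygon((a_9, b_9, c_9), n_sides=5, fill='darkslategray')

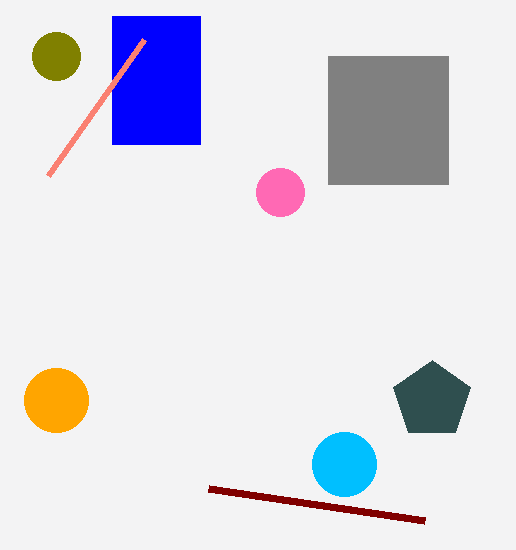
a_1 = 344; b_1 = 464; c_1 = 32; p_2 = 112; q_2 = 16; s_2 = 200; t_2 = 144; p_3 = 208; q_3 = 488; a_4 = 56; b_4 = 400; c_4 = 32; p_5 = 144; q_5 = 40; a_6 = 56; b_6 = 56; c_6 = 24; p_7 = 328; q_7 = 56; s_7 = 448; t_7 = 184; a_8 = 280; b_8 = 192; c_8 = 24; a_9 = 432; b_9 = 400; c_9 = 40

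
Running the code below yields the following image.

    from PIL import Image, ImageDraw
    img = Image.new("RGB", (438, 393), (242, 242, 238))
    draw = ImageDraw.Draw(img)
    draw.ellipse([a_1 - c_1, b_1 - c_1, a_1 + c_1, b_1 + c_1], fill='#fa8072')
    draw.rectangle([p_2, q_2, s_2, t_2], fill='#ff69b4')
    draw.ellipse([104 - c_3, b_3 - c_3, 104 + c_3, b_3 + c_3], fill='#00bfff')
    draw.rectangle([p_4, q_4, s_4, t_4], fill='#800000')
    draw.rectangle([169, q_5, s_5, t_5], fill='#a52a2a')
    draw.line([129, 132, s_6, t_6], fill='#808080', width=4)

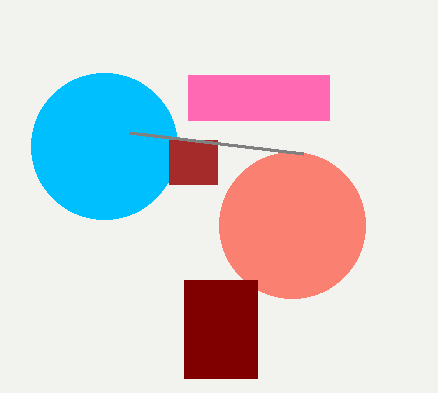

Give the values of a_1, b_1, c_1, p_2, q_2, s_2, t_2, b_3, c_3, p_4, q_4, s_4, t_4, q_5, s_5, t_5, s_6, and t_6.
a_1 = 292; b_1 = 225; c_1 = 73; p_2 = 188; q_2 = 75; s_2 = 329; t_2 = 120; b_3 = 146; c_3 = 73; p_4 = 184; q_4 = 280; s_4 = 257; t_4 = 378; q_5 = 140; s_5 = 217; t_5 = 184; s_6 = 303; t_6 = 153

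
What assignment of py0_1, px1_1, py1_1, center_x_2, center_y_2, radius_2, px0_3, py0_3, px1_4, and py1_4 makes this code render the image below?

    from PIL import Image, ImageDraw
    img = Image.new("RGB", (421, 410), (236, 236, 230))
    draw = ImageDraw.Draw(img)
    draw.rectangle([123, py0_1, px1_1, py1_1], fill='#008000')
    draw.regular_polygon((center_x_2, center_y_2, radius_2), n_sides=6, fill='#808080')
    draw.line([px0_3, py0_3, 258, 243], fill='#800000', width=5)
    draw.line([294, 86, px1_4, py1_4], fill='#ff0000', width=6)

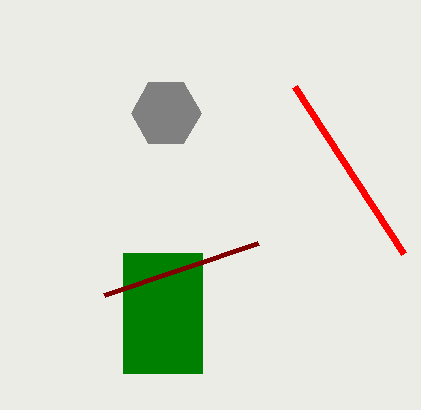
py0_1 = 253; px1_1 = 202; py1_1 = 373; center_x_2 = 166; center_y_2 = 113; radius_2 = 35; px0_3 = 104; py0_3 = 295; px1_4 = 403; py1_4 = 253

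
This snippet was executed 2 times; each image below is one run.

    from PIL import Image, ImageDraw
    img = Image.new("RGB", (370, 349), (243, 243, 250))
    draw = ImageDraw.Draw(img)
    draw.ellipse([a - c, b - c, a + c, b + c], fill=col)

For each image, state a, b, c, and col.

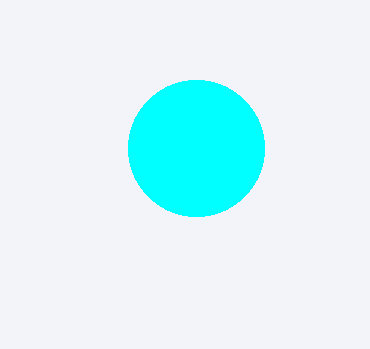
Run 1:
a = 196
b = 148
c = 68
col = 'cyan'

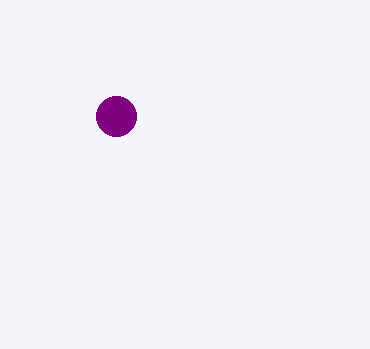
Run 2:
a = 116
b = 116
c = 20
col = 'purple'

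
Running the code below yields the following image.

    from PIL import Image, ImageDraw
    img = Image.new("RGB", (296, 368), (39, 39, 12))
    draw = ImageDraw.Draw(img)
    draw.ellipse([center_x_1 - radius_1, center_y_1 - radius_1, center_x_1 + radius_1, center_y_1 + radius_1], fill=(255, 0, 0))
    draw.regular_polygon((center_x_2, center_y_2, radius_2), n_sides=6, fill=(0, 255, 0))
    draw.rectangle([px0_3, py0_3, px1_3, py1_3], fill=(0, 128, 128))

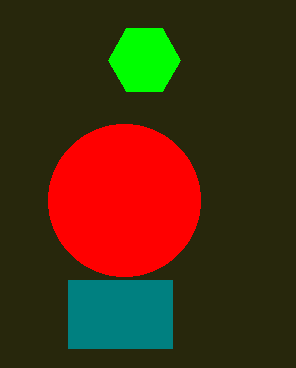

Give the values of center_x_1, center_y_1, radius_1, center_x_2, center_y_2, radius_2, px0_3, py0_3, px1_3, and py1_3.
center_x_1 = 124
center_y_1 = 200
radius_1 = 76
center_x_2 = 144
center_y_2 = 60
radius_2 = 36
px0_3 = 68
py0_3 = 280
px1_3 = 172
py1_3 = 348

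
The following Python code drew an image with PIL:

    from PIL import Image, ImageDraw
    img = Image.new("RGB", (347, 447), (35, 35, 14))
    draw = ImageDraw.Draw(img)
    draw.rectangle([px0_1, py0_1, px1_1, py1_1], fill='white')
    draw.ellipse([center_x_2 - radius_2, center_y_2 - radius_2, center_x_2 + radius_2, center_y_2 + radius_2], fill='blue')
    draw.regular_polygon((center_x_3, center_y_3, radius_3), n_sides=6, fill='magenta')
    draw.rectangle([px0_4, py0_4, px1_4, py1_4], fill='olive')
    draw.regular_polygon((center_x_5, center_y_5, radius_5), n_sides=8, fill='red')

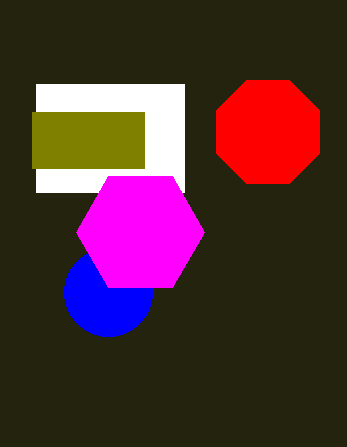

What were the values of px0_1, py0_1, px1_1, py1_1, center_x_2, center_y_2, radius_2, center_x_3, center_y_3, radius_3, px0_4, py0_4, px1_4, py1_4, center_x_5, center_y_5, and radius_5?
px0_1 = 36; py0_1 = 84; px1_1 = 184; py1_1 = 192; center_x_2 = 108; center_y_2 = 292; radius_2 = 44; center_x_3 = 140; center_y_3 = 232; radius_3 = 64; px0_4 = 32; py0_4 = 112; px1_4 = 144; py1_4 = 168; center_x_5 = 268; center_y_5 = 132; radius_5 = 56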